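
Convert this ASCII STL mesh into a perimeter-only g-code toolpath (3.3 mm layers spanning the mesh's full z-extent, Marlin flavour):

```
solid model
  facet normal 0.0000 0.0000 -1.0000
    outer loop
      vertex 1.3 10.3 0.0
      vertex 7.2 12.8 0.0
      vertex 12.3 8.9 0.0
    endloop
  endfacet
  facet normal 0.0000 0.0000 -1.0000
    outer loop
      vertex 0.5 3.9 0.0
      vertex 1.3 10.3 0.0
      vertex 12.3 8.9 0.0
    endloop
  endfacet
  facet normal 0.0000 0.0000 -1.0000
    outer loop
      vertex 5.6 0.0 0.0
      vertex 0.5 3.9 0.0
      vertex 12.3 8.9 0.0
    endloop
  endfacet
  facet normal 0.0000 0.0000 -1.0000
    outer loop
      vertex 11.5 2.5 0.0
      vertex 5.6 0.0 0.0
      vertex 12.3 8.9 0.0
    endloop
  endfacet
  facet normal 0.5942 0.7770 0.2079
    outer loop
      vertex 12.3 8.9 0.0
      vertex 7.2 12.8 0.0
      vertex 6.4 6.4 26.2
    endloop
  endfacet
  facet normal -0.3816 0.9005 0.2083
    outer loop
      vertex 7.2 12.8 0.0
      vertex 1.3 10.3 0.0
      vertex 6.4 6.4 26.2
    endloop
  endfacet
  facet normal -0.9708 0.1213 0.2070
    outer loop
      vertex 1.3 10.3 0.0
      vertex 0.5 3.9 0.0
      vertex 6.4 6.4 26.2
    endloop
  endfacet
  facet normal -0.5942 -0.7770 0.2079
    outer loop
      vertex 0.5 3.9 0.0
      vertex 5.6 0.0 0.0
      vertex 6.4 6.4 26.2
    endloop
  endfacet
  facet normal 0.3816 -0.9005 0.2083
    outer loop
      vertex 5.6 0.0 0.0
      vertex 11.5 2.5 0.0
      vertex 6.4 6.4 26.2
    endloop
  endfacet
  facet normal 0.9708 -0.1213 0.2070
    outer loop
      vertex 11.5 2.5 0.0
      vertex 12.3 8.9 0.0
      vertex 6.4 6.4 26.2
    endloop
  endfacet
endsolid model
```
; perimeter-only toolpath
G21 ; units = mm
G90 ; absolute positioning
G28 ; home
; layer 1
G0 Z3.3
G0 X11.6 Y8.6
G1 X7.1 Y12.0
G1 X1.9 Y9.8
G1 X1.2 Y4.2
G1 X5.7 Y0.8
G1 X10.9 Y3.0
G1 X11.6 Y8.6
; layer 2
G0 Z6.5
G0 X10.8 Y8.3
G1 X7.0 Y11.2
G1 X2.6 Y9.3
G1 X2.0 Y4.5
G1 X5.8 Y1.6
G1 X10.2 Y3.5
G1 X10.8 Y8.3
; layer 3
G0 Z9.8
G0 X10.1 Y8.0
G1 X6.9 Y10.4
G1 X3.2 Y8.8
G1 X2.7 Y4.8
G1 X5.9 Y2.4
G1 X9.6 Y4.0
G1 X10.1 Y8.0
; layer 4
G0 Z13.1
G0 X9.4 Y7.7
G1 X6.8 Y9.6
G1 X3.9 Y8.4
G1 X3.5 Y5.2
G1 X6.0 Y3.2
G1 X8.9 Y4.5
G1 X9.4 Y7.7
; layer 5
G0 Z16.4
G0 X8.6 Y7.3
G1 X6.7 Y8.8
G1 X4.5 Y7.9
G1 X4.2 Y5.5
G1 X6.1 Y4.0
G1 X8.3 Y4.9
G1 X8.6 Y7.3
; layer 6
G0 Z19.6
G0 X7.9 Y7.0
G1 X6.6 Y8.0
G1 X5.1 Y7.4
G1 X4.9 Y5.8
G1 X6.2 Y4.8
G1 X7.7 Y5.4
G1 X7.9 Y7.0
; layer 7
G0 Z22.9
G0 X7.1 Y6.7
G1 X6.5 Y7.2
G1 X5.8 Y6.9
G1 X5.7 Y6.1
G1 X6.3 Y5.6
G1 X7.0 Y5.9
G1 X7.1 Y6.7
M2 ; end

The solid is a regular 6-sided pyramid, base circumscribed radius ≈ 6.4 mm, apex at z ≈ 26.2 mm. Slicing at Δz = 3.3 mm — 8 equal slices spanning the solid's height, so layer i sits at z = i·h/8 — gives 7 non-empty perimeters. Each is a 6-segment closed polygon; G0 lifts to the layer z and rapids to the start vertex, then G1 traces the edges. The cross-section shrinks linearly with z (the slice at the apex is degenerate and omitted).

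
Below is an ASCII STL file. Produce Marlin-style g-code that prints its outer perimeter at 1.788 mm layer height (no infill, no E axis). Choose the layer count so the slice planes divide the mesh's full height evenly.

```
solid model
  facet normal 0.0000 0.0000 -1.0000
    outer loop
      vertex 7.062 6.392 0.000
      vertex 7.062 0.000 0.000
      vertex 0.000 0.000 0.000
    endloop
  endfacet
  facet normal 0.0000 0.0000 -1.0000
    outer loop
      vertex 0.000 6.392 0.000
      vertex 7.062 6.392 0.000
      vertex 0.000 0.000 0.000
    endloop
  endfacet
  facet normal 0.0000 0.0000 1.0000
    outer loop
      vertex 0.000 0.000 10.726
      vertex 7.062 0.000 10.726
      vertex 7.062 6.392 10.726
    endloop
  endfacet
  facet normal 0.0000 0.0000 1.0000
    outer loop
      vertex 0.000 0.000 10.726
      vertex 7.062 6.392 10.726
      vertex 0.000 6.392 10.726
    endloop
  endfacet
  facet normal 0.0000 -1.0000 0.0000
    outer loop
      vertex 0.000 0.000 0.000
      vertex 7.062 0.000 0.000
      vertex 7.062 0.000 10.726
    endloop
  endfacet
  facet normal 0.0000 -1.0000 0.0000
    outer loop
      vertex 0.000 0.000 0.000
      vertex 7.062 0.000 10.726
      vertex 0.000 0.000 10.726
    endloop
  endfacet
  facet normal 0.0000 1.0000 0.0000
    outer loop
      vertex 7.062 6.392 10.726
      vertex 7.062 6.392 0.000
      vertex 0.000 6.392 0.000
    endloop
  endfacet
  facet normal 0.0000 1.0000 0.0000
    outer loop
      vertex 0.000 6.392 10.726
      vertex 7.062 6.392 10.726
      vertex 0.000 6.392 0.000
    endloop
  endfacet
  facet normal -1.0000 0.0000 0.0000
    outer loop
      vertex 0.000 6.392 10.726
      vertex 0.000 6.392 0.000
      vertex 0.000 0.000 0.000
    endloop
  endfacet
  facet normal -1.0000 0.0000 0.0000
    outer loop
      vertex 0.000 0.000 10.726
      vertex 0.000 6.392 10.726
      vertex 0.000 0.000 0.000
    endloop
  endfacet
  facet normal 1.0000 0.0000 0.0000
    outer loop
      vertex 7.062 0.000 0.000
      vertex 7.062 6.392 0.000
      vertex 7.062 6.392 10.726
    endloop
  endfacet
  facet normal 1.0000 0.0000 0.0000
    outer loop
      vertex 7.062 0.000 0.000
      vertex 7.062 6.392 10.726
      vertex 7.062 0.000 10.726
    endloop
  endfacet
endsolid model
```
; perimeter-only toolpath
G21 ; units = mm
G90 ; absolute positioning
G28 ; home
; layer 1
G0 Z1.788
G0 X0.000 Y0.000
G1 X7.062 Y0.000
G1 X7.062 Y6.392
G1 X0.000 Y6.392
G1 X0.000 Y0.000
; layer 2
G0 Z3.575
G0 X0.000 Y0.000
G1 X7.062 Y0.000
G1 X7.062 Y6.392
G1 X0.000 Y6.392
G1 X0.000 Y0.000
; layer 3
G0 Z5.363
G0 X0.000 Y0.000
G1 X7.062 Y0.000
G1 X7.062 Y6.392
G1 X0.000 Y6.392
G1 X0.000 Y0.000
; layer 4
G0 Z7.151
G0 X0.000 Y0.000
G1 X7.062 Y0.000
G1 X7.062 Y6.392
G1 X0.000 Y6.392
G1 X0.000 Y0.000
; layer 5
G0 Z8.938
G0 X0.000 Y0.000
G1 X7.062 Y0.000
G1 X7.062 Y6.392
G1 X0.000 Y6.392
G1 X0.000 Y0.000
; layer 6
G0 Z10.726
G0 X0.000 Y0.000
G1 X7.062 Y0.000
G1 X7.062 Y6.392
G1 X0.000 Y6.392
G1 X0.000 Y0.000
M2 ; end

The solid is a rectangular box, roughly 7.06 × 6.39 mm footprint and 10.7 mm tall. Slicing at Δz = 1.788 mm — 6 equal slices spanning the solid's height, so layer i sits at z = i·h/6 — gives 6 non-empty perimeters. Each is a 4-segment closed polygon; G0 lifts to the layer z and rapids to the start vertex, then G1 traces the edges.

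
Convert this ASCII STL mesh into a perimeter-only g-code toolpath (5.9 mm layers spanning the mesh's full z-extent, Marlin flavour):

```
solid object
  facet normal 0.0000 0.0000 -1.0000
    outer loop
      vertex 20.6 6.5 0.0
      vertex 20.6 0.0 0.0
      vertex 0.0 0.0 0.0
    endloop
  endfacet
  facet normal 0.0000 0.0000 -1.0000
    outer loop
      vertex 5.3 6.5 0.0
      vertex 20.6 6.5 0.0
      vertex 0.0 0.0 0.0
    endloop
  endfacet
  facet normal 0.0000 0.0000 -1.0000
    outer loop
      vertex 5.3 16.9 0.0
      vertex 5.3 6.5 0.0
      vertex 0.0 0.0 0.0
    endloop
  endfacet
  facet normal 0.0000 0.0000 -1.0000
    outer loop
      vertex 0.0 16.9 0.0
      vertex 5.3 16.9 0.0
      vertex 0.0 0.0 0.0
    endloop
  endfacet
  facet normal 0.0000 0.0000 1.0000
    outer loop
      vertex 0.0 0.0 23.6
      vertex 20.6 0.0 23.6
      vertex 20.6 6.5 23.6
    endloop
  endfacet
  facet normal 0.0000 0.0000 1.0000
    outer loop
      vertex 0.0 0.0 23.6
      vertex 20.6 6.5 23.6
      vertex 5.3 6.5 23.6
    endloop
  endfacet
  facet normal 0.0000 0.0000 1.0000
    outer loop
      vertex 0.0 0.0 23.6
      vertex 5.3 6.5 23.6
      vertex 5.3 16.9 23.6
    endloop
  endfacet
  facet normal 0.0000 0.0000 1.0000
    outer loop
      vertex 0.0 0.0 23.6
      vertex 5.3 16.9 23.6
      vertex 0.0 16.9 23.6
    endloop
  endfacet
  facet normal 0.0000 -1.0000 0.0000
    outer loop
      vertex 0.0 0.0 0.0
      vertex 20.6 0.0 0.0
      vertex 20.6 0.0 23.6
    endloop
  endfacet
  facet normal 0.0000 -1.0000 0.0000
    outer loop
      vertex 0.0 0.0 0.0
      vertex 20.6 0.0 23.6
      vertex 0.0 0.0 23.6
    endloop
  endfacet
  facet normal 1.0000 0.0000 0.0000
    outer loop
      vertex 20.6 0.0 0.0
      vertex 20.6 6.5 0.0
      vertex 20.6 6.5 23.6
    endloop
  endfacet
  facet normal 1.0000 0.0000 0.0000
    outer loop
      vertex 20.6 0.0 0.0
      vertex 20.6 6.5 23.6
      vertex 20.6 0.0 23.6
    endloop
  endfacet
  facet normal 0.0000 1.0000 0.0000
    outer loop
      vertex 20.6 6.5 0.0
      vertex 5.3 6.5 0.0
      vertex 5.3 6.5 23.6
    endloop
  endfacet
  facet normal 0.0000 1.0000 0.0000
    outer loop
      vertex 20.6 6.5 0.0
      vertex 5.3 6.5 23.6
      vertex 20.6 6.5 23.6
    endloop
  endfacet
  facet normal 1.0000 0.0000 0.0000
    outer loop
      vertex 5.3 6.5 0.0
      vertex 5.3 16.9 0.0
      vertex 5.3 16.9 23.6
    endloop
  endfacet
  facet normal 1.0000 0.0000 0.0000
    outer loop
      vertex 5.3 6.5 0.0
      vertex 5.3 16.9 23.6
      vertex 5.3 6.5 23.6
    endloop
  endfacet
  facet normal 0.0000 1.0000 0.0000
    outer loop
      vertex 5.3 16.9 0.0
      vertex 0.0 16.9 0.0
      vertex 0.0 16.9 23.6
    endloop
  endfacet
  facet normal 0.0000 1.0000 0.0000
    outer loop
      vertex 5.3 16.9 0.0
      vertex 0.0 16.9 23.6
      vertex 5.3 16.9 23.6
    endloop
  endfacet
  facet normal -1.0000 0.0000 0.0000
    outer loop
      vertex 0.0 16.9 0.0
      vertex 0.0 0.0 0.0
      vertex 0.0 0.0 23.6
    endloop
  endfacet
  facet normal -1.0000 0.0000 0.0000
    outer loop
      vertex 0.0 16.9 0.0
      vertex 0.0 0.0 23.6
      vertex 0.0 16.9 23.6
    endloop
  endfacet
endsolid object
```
; perimeter-only toolpath
G21 ; units = mm
G90 ; absolute positioning
G28 ; home
; layer 1
G0 Z5.9
G0 X0.0 Y0.0
G1 X20.6 Y0.0
G1 X20.6 Y6.5
G1 X5.3 Y6.5
G1 X5.3 Y16.9
G1 X0.0 Y16.9
G1 X0.0 Y0.0
; layer 2
G0 Z11.8
G0 X0.0 Y0.0
G1 X20.6 Y0.0
G1 X20.6 Y6.5
G1 X5.3 Y6.5
G1 X5.3 Y16.9
G1 X0.0 Y16.9
G1 X0.0 Y0.0
; layer 3
G0 Z17.7
G0 X0.0 Y0.0
G1 X20.6 Y0.0
G1 X20.6 Y6.5
G1 X5.3 Y6.5
G1 X5.3 Y16.9
G1 X0.0 Y16.9
G1 X0.0 Y0.0
; layer 4
G0 Z23.6
G0 X0.0 Y0.0
G1 X20.6 Y0.0
G1 X20.6 Y6.5
G1 X5.3 Y6.5
G1 X5.3 Y16.9
G1 X0.0 Y16.9
G1 X0.0 Y0.0
M2 ; end

The solid is an L-shaped prism: outer 20.6 × 16.9 mm, arm thicknesses ≈ 6.5 mm (horizontal) and 5.3 mm (vertical), extruded 23.6 mm in z. Slicing at Δz = 5.9 mm — 4 equal slices spanning the solid's height, so layer i sits at z = i·h/4 — gives 4 non-empty perimeters. Each is a 6-segment closed polygon; G0 lifts to the layer z and rapids to the start vertex, then G1 traces the edges.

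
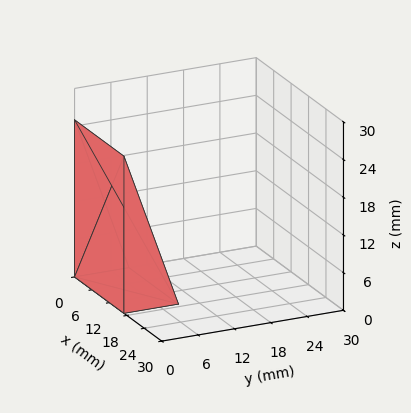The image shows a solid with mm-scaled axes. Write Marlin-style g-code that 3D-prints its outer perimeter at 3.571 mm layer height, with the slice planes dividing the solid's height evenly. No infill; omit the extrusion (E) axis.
Reading the render: the shape is a wedge (ramp): 17 × 9 mm base, rising to 25 mm along the y=0 edge and sloping linearly to z=0 at y=9 (dimensions read to the nearest mm from the axis ticks). For the g-code, the solid's height is divided into equal slices at the stated Δz and each level perimeter traced with G1 moves after a G0 lift.

; perimeter-only toolpath
G21 ; units = mm
G90 ; absolute positioning
G28 ; home
; layer 1
G0 Z3.571
G0 X0.000 Y0.000
G1 X17.000 Y0.000
G1 X17.000 Y7.714
G1 X0.000 Y7.714
G1 X0.000 Y0.000
; layer 2
G0 Z7.143
G0 X0.000 Y0.000
G1 X17.000 Y0.000
G1 X17.000 Y6.429
G1 X0.000 Y6.429
G1 X0.000 Y0.000
; layer 3
G0 Z10.714
G0 X0.000 Y0.000
G1 X17.000 Y0.000
G1 X17.000 Y5.143
G1 X0.000 Y5.143
G1 X0.000 Y0.000
; layer 4
G0 Z14.286
G0 X0.000 Y0.000
G1 X17.000 Y0.000
G1 X17.000 Y3.857
G1 X0.000 Y3.857
G1 X0.000 Y0.000
; layer 5
G0 Z17.857
G0 X0.000 Y0.000
G1 X17.000 Y0.000
G1 X17.000 Y2.571
G1 X0.000 Y2.571
G1 X0.000 Y0.000
; layer 6
G0 Z21.429
G0 X0.000 Y0.000
G1 X17.000 Y0.000
G1 X17.000 Y1.286
G1 X0.000 Y1.286
G1 X0.000 Y0.000
M2 ; end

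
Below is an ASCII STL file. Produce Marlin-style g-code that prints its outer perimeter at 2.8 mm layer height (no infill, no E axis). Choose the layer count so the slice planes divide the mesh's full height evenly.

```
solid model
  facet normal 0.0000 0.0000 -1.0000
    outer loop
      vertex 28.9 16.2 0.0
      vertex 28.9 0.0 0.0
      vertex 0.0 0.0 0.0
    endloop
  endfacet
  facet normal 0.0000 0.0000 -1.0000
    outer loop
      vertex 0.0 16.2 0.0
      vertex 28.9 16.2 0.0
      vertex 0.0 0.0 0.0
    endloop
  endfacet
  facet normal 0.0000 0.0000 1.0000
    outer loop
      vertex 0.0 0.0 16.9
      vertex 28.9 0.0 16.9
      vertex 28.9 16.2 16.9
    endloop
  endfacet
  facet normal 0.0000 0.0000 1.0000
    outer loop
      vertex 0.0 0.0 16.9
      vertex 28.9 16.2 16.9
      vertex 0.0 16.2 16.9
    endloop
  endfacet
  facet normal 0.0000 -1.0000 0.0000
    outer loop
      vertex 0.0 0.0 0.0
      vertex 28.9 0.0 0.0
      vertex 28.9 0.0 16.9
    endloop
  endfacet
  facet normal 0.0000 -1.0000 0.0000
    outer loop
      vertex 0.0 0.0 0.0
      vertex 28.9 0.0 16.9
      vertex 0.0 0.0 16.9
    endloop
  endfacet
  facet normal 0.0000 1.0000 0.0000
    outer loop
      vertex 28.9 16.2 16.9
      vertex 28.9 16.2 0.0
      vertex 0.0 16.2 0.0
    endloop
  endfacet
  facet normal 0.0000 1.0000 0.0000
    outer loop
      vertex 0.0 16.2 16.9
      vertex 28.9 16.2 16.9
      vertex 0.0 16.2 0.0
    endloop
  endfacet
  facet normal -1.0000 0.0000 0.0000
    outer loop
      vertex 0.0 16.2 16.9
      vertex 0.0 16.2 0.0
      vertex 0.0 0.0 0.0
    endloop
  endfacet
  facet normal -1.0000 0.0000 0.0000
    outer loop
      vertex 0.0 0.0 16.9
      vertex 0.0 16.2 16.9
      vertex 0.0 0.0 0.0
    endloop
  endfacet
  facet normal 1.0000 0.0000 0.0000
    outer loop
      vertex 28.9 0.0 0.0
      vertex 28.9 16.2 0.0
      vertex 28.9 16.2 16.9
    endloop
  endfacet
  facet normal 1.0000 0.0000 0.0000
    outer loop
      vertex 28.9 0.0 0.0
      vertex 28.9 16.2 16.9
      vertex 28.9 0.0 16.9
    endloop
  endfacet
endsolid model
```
; perimeter-only toolpath
G21 ; units = mm
G90 ; absolute positioning
G28 ; home
; layer 1
G0 Z2.8
G0 X0.0 Y0.0
G1 X28.9 Y0.0
G1 X28.9 Y16.2
G1 X0.0 Y16.2
G1 X0.0 Y0.0
; layer 2
G0 Z5.6
G0 X0.0 Y0.0
G1 X28.9 Y0.0
G1 X28.9 Y16.2
G1 X0.0 Y16.2
G1 X0.0 Y0.0
; layer 3
G0 Z8.4
G0 X0.0 Y0.0
G1 X28.9 Y0.0
G1 X28.9 Y16.2
G1 X0.0 Y16.2
G1 X0.0 Y0.0
; layer 4
G0 Z11.3
G0 X0.0 Y0.0
G1 X28.9 Y0.0
G1 X28.9 Y16.2
G1 X0.0 Y16.2
G1 X0.0 Y0.0
; layer 5
G0 Z14.1
G0 X0.0 Y0.0
G1 X28.9 Y0.0
G1 X28.9 Y16.2
G1 X0.0 Y16.2
G1 X0.0 Y0.0
; layer 6
G0 Z16.9
G0 X0.0 Y0.0
G1 X28.9 Y0.0
G1 X28.9 Y16.2
G1 X0.0 Y16.2
G1 X0.0 Y0.0
M2 ; end

The solid is a rectangular box, roughly 28.9 × 16.2 mm footprint and 16.9 mm tall. Slicing at Δz = 2.8 mm — 6 equal slices spanning the solid's height, so layer i sits at z = i·h/6 — gives 6 non-empty perimeters. Each is a 4-segment closed polygon; G0 lifts to the layer z and rapids to the start vertex, then G1 traces the edges.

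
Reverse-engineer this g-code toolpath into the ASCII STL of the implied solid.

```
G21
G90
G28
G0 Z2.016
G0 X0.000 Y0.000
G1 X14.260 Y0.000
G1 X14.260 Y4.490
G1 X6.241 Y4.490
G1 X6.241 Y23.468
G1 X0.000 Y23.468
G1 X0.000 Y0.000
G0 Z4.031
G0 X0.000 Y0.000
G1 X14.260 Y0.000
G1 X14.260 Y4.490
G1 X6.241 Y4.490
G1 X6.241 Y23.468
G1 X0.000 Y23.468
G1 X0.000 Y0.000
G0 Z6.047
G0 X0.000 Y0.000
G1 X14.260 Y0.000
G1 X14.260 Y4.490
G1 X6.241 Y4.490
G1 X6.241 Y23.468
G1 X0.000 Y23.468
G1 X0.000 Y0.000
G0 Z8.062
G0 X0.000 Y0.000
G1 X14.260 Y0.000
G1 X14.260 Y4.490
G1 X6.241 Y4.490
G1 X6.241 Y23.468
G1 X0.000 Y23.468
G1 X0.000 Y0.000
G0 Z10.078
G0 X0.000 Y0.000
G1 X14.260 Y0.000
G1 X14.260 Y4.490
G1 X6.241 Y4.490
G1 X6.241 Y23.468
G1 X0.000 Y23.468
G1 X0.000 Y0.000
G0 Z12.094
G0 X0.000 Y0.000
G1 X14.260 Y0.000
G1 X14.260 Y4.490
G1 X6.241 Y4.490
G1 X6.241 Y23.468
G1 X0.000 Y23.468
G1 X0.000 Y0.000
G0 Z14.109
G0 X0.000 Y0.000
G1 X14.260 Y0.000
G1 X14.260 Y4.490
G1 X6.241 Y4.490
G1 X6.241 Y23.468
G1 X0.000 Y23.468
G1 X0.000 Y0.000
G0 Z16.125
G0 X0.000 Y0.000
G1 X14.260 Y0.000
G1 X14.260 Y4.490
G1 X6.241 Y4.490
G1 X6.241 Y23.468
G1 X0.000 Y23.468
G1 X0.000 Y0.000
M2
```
solid part
  facet normal 0.0000 0.0000 -1.0000
    outer loop
      vertex 14.260 4.490 0.000
      vertex 14.260 0.000 0.000
      vertex 0.000 0.000 0.000
    endloop
  endfacet
  facet normal 0.0000 0.0000 -1.0000
    outer loop
      vertex 6.241 4.490 0.000
      vertex 14.260 4.490 0.000
      vertex 0.000 0.000 0.000
    endloop
  endfacet
  facet normal 0.0000 0.0000 -1.0000
    outer loop
      vertex 6.241 23.468 0.000
      vertex 6.241 4.490 0.000
      vertex 0.000 0.000 0.000
    endloop
  endfacet
  facet normal 0.0000 0.0000 -1.0000
    outer loop
      vertex 0.000 23.468 0.000
      vertex 6.241 23.468 0.000
      vertex 0.000 0.000 0.000
    endloop
  endfacet
  facet normal 0.0000 0.0000 1.0000
    outer loop
      vertex 0.000 0.000 16.125
      vertex 14.260 0.000 16.125
      vertex 14.260 4.490 16.125
    endloop
  endfacet
  facet normal 0.0000 0.0000 1.0000
    outer loop
      vertex 0.000 0.000 16.125
      vertex 14.260 4.490 16.125
      vertex 6.241 4.490 16.125
    endloop
  endfacet
  facet normal 0.0000 0.0000 1.0000
    outer loop
      vertex 0.000 0.000 16.125
      vertex 6.241 4.490 16.125
      vertex 6.241 23.468 16.125
    endloop
  endfacet
  facet normal 0.0000 0.0000 1.0000
    outer loop
      vertex 0.000 0.000 16.125
      vertex 6.241 23.468 16.125
      vertex 0.000 23.468 16.125
    endloop
  endfacet
  facet normal 0.0000 -1.0000 0.0000
    outer loop
      vertex 0.000 0.000 0.000
      vertex 14.260 0.000 0.000
      vertex 14.260 0.000 16.125
    endloop
  endfacet
  facet normal 0.0000 -1.0000 0.0000
    outer loop
      vertex 0.000 0.000 0.000
      vertex 14.260 0.000 16.125
      vertex 0.000 0.000 16.125
    endloop
  endfacet
  facet normal 1.0000 0.0000 0.0000
    outer loop
      vertex 14.260 0.000 0.000
      vertex 14.260 4.490 0.000
      vertex 14.260 4.490 16.125
    endloop
  endfacet
  facet normal 1.0000 0.0000 0.0000
    outer loop
      vertex 14.260 0.000 0.000
      vertex 14.260 4.490 16.125
      vertex 14.260 0.000 16.125
    endloop
  endfacet
  facet normal 0.0000 1.0000 0.0000
    outer loop
      vertex 14.260 4.490 0.000
      vertex 6.241 4.490 0.000
      vertex 6.241 4.490 16.125
    endloop
  endfacet
  facet normal 0.0000 1.0000 0.0000
    outer loop
      vertex 14.260 4.490 0.000
      vertex 6.241 4.490 16.125
      vertex 14.260 4.490 16.125
    endloop
  endfacet
  facet normal 1.0000 0.0000 0.0000
    outer loop
      vertex 6.241 4.490 0.000
      vertex 6.241 23.468 0.000
      vertex 6.241 23.468 16.125
    endloop
  endfacet
  facet normal 1.0000 0.0000 0.0000
    outer loop
      vertex 6.241 4.490 0.000
      vertex 6.241 23.468 16.125
      vertex 6.241 4.490 16.125
    endloop
  endfacet
  facet normal 0.0000 1.0000 0.0000
    outer loop
      vertex 6.241 23.468 0.000
      vertex 0.000 23.468 0.000
      vertex 0.000 23.468 16.125
    endloop
  endfacet
  facet normal 0.0000 1.0000 0.0000
    outer loop
      vertex 6.241 23.468 0.000
      vertex 0.000 23.468 16.125
      vertex 6.241 23.468 16.125
    endloop
  endfacet
  facet normal -1.0000 0.0000 0.0000
    outer loop
      vertex 0.000 23.468 0.000
      vertex 0.000 0.000 0.000
      vertex 0.000 0.000 16.125
    endloop
  endfacet
  facet normal -1.0000 0.0000 0.0000
    outer loop
      vertex 0.000 23.468 0.000
      vertex 0.000 0.000 16.125
      vertex 0.000 23.468 16.125
    endloop
  endfacet
endsolid part

The G0 Z moves step by Δz≈2.016 mm. Every layer's G1 loop is the same polygon, so the solid is a straight extrusion of it from z=0 to z≈16.1. Closing with flat bottom and top caps and triangulating gives 20 facets — an L-shaped prism: outer 14.3 × 23.5 mm, arm thicknesses ≈ 4.49 mm (horizontal) and 6.24 mm (vertical), extruded 16.1 mm in z.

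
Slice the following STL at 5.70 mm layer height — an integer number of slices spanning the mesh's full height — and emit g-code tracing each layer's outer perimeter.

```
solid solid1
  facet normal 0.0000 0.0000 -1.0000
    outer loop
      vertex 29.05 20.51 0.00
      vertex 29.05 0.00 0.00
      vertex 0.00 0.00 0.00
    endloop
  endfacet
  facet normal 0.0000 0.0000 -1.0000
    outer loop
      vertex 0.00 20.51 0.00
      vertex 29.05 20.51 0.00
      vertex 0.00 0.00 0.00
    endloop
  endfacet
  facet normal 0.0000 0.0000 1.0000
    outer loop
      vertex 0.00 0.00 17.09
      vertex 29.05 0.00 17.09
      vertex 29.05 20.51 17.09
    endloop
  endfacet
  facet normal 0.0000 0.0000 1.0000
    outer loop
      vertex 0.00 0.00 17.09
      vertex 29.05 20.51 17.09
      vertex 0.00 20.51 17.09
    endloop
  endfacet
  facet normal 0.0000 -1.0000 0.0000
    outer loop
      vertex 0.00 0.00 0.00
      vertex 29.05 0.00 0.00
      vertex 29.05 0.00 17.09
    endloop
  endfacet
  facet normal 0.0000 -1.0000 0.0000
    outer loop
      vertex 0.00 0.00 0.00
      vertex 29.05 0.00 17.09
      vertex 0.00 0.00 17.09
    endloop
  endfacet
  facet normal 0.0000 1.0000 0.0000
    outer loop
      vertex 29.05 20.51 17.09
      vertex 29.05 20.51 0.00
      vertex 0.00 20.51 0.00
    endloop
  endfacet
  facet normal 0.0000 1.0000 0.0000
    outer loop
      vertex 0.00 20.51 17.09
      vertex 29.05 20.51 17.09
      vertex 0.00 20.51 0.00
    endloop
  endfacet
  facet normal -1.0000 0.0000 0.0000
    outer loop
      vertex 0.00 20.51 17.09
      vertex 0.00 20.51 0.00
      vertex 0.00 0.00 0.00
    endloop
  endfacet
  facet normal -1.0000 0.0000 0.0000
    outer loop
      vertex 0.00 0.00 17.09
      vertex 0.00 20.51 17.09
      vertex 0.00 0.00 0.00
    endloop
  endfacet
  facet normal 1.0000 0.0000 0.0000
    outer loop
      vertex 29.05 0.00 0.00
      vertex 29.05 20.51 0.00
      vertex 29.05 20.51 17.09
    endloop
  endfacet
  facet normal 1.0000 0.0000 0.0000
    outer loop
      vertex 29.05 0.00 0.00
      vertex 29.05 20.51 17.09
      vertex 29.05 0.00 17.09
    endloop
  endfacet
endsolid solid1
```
; perimeter-only toolpath
G21 ; units = mm
G90 ; absolute positioning
G28 ; home
; layer 1
G0 Z5.70
G0 X0.00 Y0.00
G1 X29.05 Y0.00
G1 X29.05 Y20.51
G1 X0.00 Y20.51
G1 X0.00 Y0.00
; layer 2
G0 Z11.39
G0 X0.00 Y0.00
G1 X29.05 Y0.00
G1 X29.05 Y20.51
G1 X0.00 Y20.51
G1 X0.00 Y0.00
; layer 3
G0 Z17.09
G0 X0.00 Y0.00
G1 X29.05 Y0.00
G1 X29.05 Y20.51
G1 X0.00 Y20.51
G1 X0.00 Y0.00
M2 ; end

The solid is a rectangular box, roughly 29.1 × 20.5 mm footprint and 17.1 mm tall. Slicing at Δz = 5.70 mm — 3 equal slices spanning the solid's height, so layer i sits at z = i·h/3 — gives 3 non-empty perimeters. Each is a 4-segment closed polygon; G0 lifts to the layer z and rapids to the start vertex, then G1 traces the edges.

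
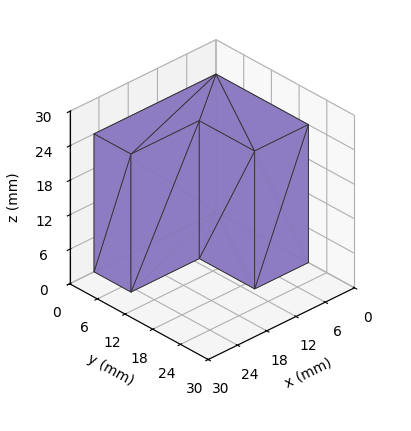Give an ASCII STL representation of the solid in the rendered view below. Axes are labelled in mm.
Reading the render: the shape is an L-shaped prism: outer 25 × 20 mm, arm thicknesses ≈ 8 mm (horizontal) and 11 mm (vertical), extruded 24 mm in z (dimensions read to the nearest mm from the axis ticks). For the STL, each face is triangulated and given an outward normal.

solid part
  facet normal 0.0000 0.0000 -1.0000
    outer loop
      vertex 25.000 8.000 0.000
      vertex 25.000 0.000 0.000
      vertex 0.000 0.000 0.000
    endloop
  endfacet
  facet normal 0.0000 0.0000 -1.0000
    outer loop
      vertex 11.000 8.000 0.000
      vertex 25.000 8.000 0.000
      vertex 0.000 0.000 0.000
    endloop
  endfacet
  facet normal 0.0000 0.0000 -1.0000
    outer loop
      vertex 11.000 20.000 0.000
      vertex 11.000 8.000 0.000
      vertex 0.000 0.000 0.000
    endloop
  endfacet
  facet normal 0.0000 0.0000 -1.0000
    outer loop
      vertex 0.000 20.000 0.000
      vertex 11.000 20.000 0.000
      vertex 0.000 0.000 0.000
    endloop
  endfacet
  facet normal 0.0000 0.0000 1.0000
    outer loop
      vertex 0.000 0.000 24.000
      vertex 25.000 0.000 24.000
      vertex 25.000 8.000 24.000
    endloop
  endfacet
  facet normal 0.0000 0.0000 1.0000
    outer loop
      vertex 0.000 0.000 24.000
      vertex 25.000 8.000 24.000
      vertex 11.000 8.000 24.000
    endloop
  endfacet
  facet normal 0.0000 0.0000 1.0000
    outer loop
      vertex 0.000 0.000 24.000
      vertex 11.000 8.000 24.000
      vertex 11.000 20.000 24.000
    endloop
  endfacet
  facet normal 0.0000 0.0000 1.0000
    outer loop
      vertex 0.000 0.000 24.000
      vertex 11.000 20.000 24.000
      vertex 0.000 20.000 24.000
    endloop
  endfacet
  facet normal 0.0000 -1.0000 0.0000
    outer loop
      vertex 0.000 0.000 0.000
      vertex 25.000 0.000 0.000
      vertex 25.000 0.000 24.000
    endloop
  endfacet
  facet normal 0.0000 -1.0000 0.0000
    outer loop
      vertex 0.000 0.000 0.000
      vertex 25.000 0.000 24.000
      vertex 0.000 0.000 24.000
    endloop
  endfacet
  facet normal 1.0000 0.0000 0.0000
    outer loop
      vertex 25.000 0.000 0.000
      vertex 25.000 8.000 0.000
      vertex 25.000 8.000 24.000
    endloop
  endfacet
  facet normal 1.0000 0.0000 0.0000
    outer loop
      vertex 25.000 0.000 0.000
      vertex 25.000 8.000 24.000
      vertex 25.000 0.000 24.000
    endloop
  endfacet
  facet normal 0.0000 1.0000 0.0000
    outer loop
      vertex 25.000 8.000 0.000
      vertex 11.000 8.000 0.000
      vertex 11.000 8.000 24.000
    endloop
  endfacet
  facet normal 0.0000 1.0000 0.0000
    outer loop
      vertex 25.000 8.000 0.000
      vertex 11.000 8.000 24.000
      vertex 25.000 8.000 24.000
    endloop
  endfacet
  facet normal 1.0000 0.0000 0.0000
    outer loop
      vertex 11.000 8.000 0.000
      vertex 11.000 20.000 0.000
      vertex 11.000 20.000 24.000
    endloop
  endfacet
  facet normal 1.0000 0.0000 0.0000
    outer loop
      vertex 11.000 8.000 0.000
      vertex 11.000 20.000 24.000
      vertex 11.000 8.000 24.000
    endloop
  endfacet
  facet normal 0.0000 1.0000 0.0000
    outer loop
      vertex 11.000 20.000 0.000
      vertex 0.000 20.000 0.000
      vertex 0.000 20.000 24.000
    endloop
  endfacet
  facet normal 0.0000 1.0000 0.0000
    outer loop
      vertex 11.000 20.000 0.000
      vertex 0.000 20.000 24.000
      vertex 11.000 20.000 24.000
    endloop
  endfacet
  facet normal -1.0000 0.0000 0.0000
    outer loop
      vertex 0.000 20.000 0.000
      vertex 0.000 0.000 0.000
      vertex 0.000 0.000 24.000
    endloop
  endfacet
  facet normal -1.0000 0.0000 0.0000
    outer loop
      vertex 0.000 20.000 0.000
      vertex 0.000 0.000 24.000
      vertex 0.000 20.000 24.000
    endloop
  endfacet
endsolid part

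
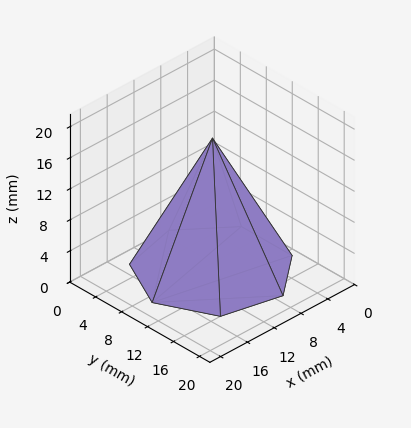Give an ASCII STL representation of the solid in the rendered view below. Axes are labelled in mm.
Reading the render: the shape is a regular 7-sided pyramid, base circumscribed radius ≈ 9 mm, apex at z ≈ 17 mm (dimensions read to the nearest mm from the axis ticks). For the STL, each face is triangulated and given an outward normal.

solid part
  facet normal 0.0000 0.0000 -1.0000
    outer loop
      vertex 7.0 17.8 0.0
      vertex 14.6 16.0 0.0
      vertex 18.0 9.0 0.0
    endloop
  endfacet
  facet normal 0.0000 0.0000 -1.0000
    outer loop
      vertex 0.9 12.9 0.0
      vertex 7.0 17.8 0.0
      vertex 18.0 9.0 0.0
    endloop
  endfacet
  facet normal 0.0000 0.0000 -1.0000
    outer loop
      vertex 0.9 5.1 0.0
      vertex 0.9 12.9 0.0
      vertex 18.0 9.0 0.0
    endloop
  endfacet
  facet normal 0.0000 0.0000 -1.0000
    outer loop
      vertex 7.0 0.2 0.0
      vertex 0.9 5.1 0.0
      vertex 18.0 9.0 0.0
    endloop
  endfacet
  facet normal 0.0000 0.0000 -1.0000
    outer loop
      vertex 14.6 2.0 0.0
      vertex 7.0 0.2 0.0
      vertex 18.0 9.0 0.0
    endloop
  endfacet
  facet normal 0.8121 0.3945 0.4299
    outer loop
      vertex 18.0 9.0 0.0
      vertex 14.6 16.0 0.0
      vertex 9.0 9.0 17.0
    endloop
  endfacet
  facet normal 0.2080 0.8784 0.4302
    outer loop
      vertex 14.6 16.0 0.0
      vertex 7.0 17.8 0.0
      vertex 9.0 9.0 17.0
    endloop
  endfacet
  facet normal -0.5652 0.7036 0.4307
    outer loop
      vertex 7.0 17.8 0.0
      vertex 0.9 12.9 0.0
      vertex 9.0 9.0 17.0
    endloop
  endfacet
  facet normal -0.9028 0.0000 0.4301
    outer loop
      vertex 0.9 12.9 0.0
      vertex 0.9 5.1 0.0
      vertex 9.0 9.0 17.0
    endloop
  endfacet
  facet normal -0.5652 -0.7036 0.4307
    outer loop
      vertex 0.9 5.1 0.0
      vertex 7.0 0.2 0.0
      vertex 9.0 9.0 17.0
    endloop
  endfacet
  facet normal 0.2080 -0.8784 0.4302
    outer loop
      vertex 7.0 0.2 0.0
      vertex 14.6 2.0 0.0
      vertex 9.0 9.0 17.0
    endloop
  endfacet
  facet normal 0.8121 -0.3945 0.4299
    outer loop
      vertex 14.6 2.0 0.0
      vertex 18.0 9.0 0.0
      vertex 9.0 9.0 17.0
    endloop
  endfacet
endsolid part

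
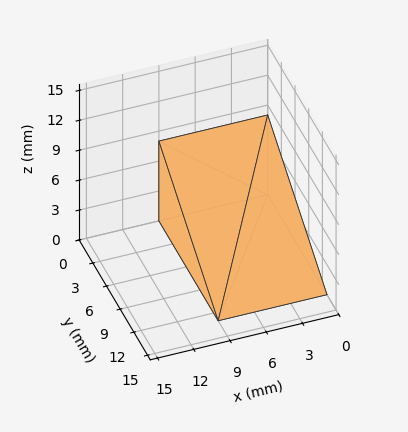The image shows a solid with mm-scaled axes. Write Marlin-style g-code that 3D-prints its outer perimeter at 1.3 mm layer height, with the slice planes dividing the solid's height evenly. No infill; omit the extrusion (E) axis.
Reading the render: the shape is a wedge (ramp): 9 × 13 mm base, rising to 8 mm along the y=0 edge and sloping linearly to z=0 at y=13 (dimensions read to the nearest mm from the axis ticks). For the g-code, the solid's height is divided into equal slices at the stated Δz and each level perimeter traced with G1 moves after a G0 lift.

; perimeter-only toolpath
G21 ; units = mm
G90 ; absolute positioning
G28 ; home
; layer 1
G0 Z1.3
G0 X0.0 Y0.0
G1 X9.0 Y0.0
G1 X9.0 Y10.8
G1 X0.0 Y10.8
G1 X0.0 Y0.0
; layer 2
G0 Z2.7
G0 X0.0 Y0.0
G1 X9.0 Y0.0
G1 X9.0 Y8.7
G1 X0.0 Y8.7
G1 X0.0 Y0.0
; layer 3
G0 Z4.0
G0 X0.0 Y0.0
G1 X9.0 Y0.0
G1 X9.0 Y6.5
G1 X0.0 Y6.5
G1 X0.0 Y0.0
; layer 4
G0 Z5.3
G0 X0.0 Y0.0
G1 X9.0 Y0.0
G1 X9.0 Y4.3
G1 X0.0 Y4.3
G1 X0.0 Y0.0
; layer 5
G0 Z6.7
G0 X0.0 Y0.0
G1 X9.0 Y0.0
G1 X9.0 Y2.2
G1 X0.0 Y2.2
G1 X0.0 Y0.0
M2 ; end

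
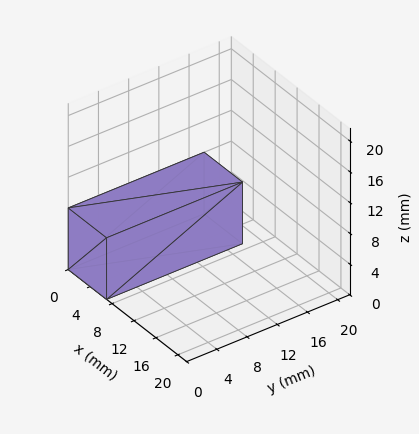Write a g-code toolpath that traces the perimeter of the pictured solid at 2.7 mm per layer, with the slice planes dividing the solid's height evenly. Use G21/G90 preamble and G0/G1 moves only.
Reading the render: the shape is a rectangular box, roughly 7 × 18 mm footprint and 8 mm tall (dimensions read to the nearest mm from the axis ticks). For the g-code, the solid's height is divided into equal slices at the stated Δz and each level perimeter traced with G1 moves after a G0 lift.

; perimeter-only toolpath
G21 ; units = mm
G90 ; absolute positioning
G28 ; home
; layer 1
G0 Z2.7
G0 X0.0 Y0.0
G1 X7.0 Y0.0
G1 X7.0 Y18.0
G1 X0.0 Y18.0
G1 X0.0 Y0.0
; layer 2
G0 Z5.3
G0 X0.0 Y0.0
G1 X7.0 Y0.0
G1 X7.0 Y18.0
G1 X0.0 Y18.0
G1 X0.0 Y0.0
; layer 3
G0 Z8.0
G0 X0.0 Y0.0
G1 X7.0 Y0.0
G1 X7.0 Y18.0
G1 X0.0 Y18.0
G1 X0.0 Y0.0
M2 ; end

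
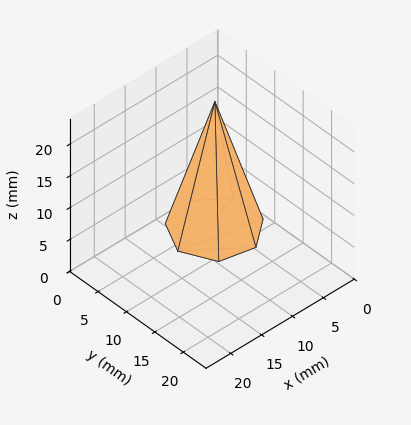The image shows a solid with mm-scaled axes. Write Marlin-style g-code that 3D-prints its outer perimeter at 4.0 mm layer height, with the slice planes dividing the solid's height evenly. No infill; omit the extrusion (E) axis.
Reading the render: the shape is a regular 7-sided pyramid, base circumscribed radius ≈ 6 mm, apex at z ≈ 20 mm (dimensions read to the nearest mm from the axis ticks). For the g-code, the solid's height is divided into equal slices at the stated Δz and each level perimeter traced with G1 moves after a G0 lift.

; perimeter-only toolpath
G21 ; units = mm
G90 ; absolute positioning
G28 ; home
; layer 1
G0 Z4.0
G0 X10.8 Y6.0
G1 X9.0 Y9.8
G1 X5.0 Y10.6
G1 X1.7 Y8.1
G1 X1.7 Y3.9
G1 X5.0 Y1.4
G1 X9.0 Y2.2
G1 X10.8 Y6.0
; layer 2
G0 Z8.0
G0 X9.6 Y6.0
G1 X8.2 Y8.8
G1 X5.2 Y9.5
G1 X2.8 Y7.6
G1 X2.8 Y4.4
G1 X5.2 Y2.5
G1 X8.2 Y3.2
G1 X9.6 Y6.0
; layer 3
G0 Z12.0
G0 X8.4 Y6.0
G1 X7.5 Y7.9
G1 X5.5 Y8.3
G1 X3.8 Y7.0
G1 X3.8 Y5.0
G1 X5.5 Y3.7
G1 X7.5 Y4.1
G1 X8.4 Y6.0
; layer 4
G0 Z16.0
G0 X7.2 Y6.0
G1 X6.7 Y6.9
G1 X5.7 Y7.2
G1 X4.9 Y6.5
G1 X4.9 Y5.5
G1 X5.7 Y4.8
G1 X6.7 Y5.1
G1 X7.2 Y6.0
M2 ; end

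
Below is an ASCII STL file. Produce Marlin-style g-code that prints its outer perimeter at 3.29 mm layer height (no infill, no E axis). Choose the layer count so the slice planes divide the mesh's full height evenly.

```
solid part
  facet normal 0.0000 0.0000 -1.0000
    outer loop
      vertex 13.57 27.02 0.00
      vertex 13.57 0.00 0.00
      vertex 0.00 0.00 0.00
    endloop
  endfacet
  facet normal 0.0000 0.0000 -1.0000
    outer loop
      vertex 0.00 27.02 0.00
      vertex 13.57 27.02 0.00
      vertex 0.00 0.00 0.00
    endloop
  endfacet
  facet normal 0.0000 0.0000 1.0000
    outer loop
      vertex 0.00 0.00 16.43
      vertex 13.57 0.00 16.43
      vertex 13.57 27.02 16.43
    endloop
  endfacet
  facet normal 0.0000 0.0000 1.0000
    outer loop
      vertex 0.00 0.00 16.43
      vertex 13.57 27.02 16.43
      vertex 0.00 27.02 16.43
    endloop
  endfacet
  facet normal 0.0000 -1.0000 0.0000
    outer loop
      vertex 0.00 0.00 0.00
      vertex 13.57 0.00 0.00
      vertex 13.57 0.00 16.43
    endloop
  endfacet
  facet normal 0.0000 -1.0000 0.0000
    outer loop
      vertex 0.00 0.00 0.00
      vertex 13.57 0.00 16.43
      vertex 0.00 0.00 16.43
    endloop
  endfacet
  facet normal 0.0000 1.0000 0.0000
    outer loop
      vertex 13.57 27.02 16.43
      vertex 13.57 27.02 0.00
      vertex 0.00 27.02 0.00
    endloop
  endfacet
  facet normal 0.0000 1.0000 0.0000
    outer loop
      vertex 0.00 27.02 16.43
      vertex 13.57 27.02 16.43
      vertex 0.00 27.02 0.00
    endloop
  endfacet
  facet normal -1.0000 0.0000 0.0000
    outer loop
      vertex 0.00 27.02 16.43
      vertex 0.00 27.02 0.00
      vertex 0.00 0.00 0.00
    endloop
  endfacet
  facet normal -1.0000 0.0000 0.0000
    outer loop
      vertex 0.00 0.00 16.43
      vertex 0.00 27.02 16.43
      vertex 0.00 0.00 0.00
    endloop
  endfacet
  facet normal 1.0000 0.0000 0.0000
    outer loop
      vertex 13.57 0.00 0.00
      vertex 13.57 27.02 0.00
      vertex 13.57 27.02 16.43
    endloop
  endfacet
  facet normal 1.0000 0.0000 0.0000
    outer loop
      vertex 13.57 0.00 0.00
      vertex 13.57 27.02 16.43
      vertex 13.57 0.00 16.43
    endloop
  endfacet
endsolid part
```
; perimeter-only toolpath
G21 ; units = mm
G90 ; absolute positioning
G28 ; home
; layer 1
G0 Z3.29
G0 X0.00 Y0.00
G1 X13.57 Y0.00
G1 X13.57 Y27.02
G1 X0.00 Y27.02
G1 X0.00 Y0.00
; layer 2
G0 Z6.57
G0 X0.00 Y0.00
G1 X13.57 Y0.00
G1 X13.57 Y27.02
G1 X0.00 Y27.02
G1 X0.00 Y0.00
; layer 3
G0 Z9.86
G0 X0.00 Y0.00
G1 X13.57 Y0.00
G1 X13.57 Y27.02
G1 X0.00 Y27.02
G1 X0.00 Y0.00
; layer 4
G0 Z13.14
G0 X0.00 Y0.00
G1 X13.57 Y0.00
G1 X13.57 Y27.02
G1 X0.00 Y27.02
G1 X0.00 Y0.00
; layer 5
G0 Z16.43
G0 X0.00 Y0.00
G1 X13.57 Y0.00
G1 X13.57 Y27.02
G1 X0.00 Y27.02
G1 X0.00 Y0.00
M2 ; end

The solid is a rectangular box, roughly 13.6 × 27 mm footprint and 16.4 mm tall. Slicing at Δz = 3.29 mm — 5 equal slices spanning the solid's height, so layer i sits at z = i·h/5 — gives 5 non-empty perimeters. Each is a 4-segment closed polygon; G0 lifts to the layer z and rapids to the start vertex, then G1 traces the edges.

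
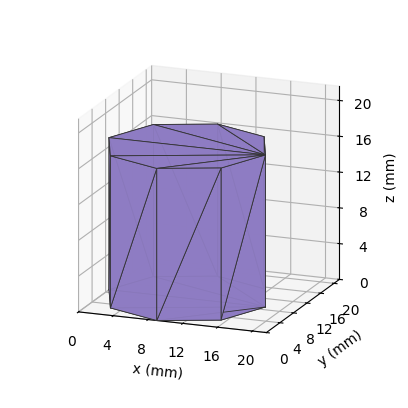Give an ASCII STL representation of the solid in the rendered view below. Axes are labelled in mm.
Reading the render: the shape is a regular 8-sided prism (a cylinder approximated with 8 flat sides), circumscribed radius ≈ 9 mm, height ≈ 17 mm (dimensions read to the nearest mm from the axis ticks). For the STL, each face is triangulated and given an outward normal.

solid part
  facet normal 0.0000 0.0000 -1.0000
    outer loop
      vertex 9.000 18.000 0.000
      vertex 15.364 15.364 0.000
      vertex 18.000 9.000 0.000
    endloop
  endfacet
  facet normal 0.0000 0.0000 -1.0000
    outer loop
      vertex 2.636 15.364 0.000
      vertex 9.000 18.000 0.000
      vertex 18.000 9.000 0.000
    endloop
  endfacet
  facet normal 0.0000 0.0000 -1.0000
    outer loop
      vertex 0.000 9.000 0.000
      vertex 2.636 15.364 0.000
      vertex 18.000 9.000 0.000
    endloop
  endfacet
  facet normal 0.0000 0.0000 -1.0000
    outer loop
      vertex 2.636 2.636 0.000
      vertex 0.000 9.000 0.000
      vertex 18.000 9.000 0.000
    endloop
  endfacet
  facet normal 0.0000 0.0000 -1.0000
    outer loop
      vertex 9.000 0.000 0.000
      vertex 2.636 2.636 0.000
      vertex 18.000 9.000 0.000
    endloop
  endfacet
  facet normal 0.0000 0.0000 -1.0000
    outer loop
      vertex 15.364 2.636 0.000
      vertex 9.000 0.000 0.000
      vertex 18.000 9.000 0.000
    endloop
  endfacet
  facet normal 0.0000 0.0000 1.0000
    outer loop
      vertex 18.000 9.000 17.000
      vertex 15.364 15.364 17.000
      vertex 9.000 18.000 17.000
    endloop
  endfacet
  facet normal 0.0000 0.0000 1.0000
    outer loop
      vertex 18.000 9.000 17.000
      vertex 9.000 18.000 17.000
      vertex 2.636 15.364 17.000
    endloop
  endfacet
  facet normal 0.0000 0.0000 1.0000
    outer loop
      vertex 18.000 9.000 17.000
      vertex 2.636 15.364 17.000
      vertex 0.000 9.000 17.000
    endloop
  endfacet
  facet normal 0.0000 0.0000 1.0000
    outer loop
      vertex 18.000 9.000 17.000
      vertex 0.000 9.000 17.000
      vertex 2.636 2.636 17.000
    endloop
  endfacet
  facet normal 0.0000 0.0000 1.0000
    outer loop
      vertex 18.000 9.000 17.000
      vertex 2.636 2.636 17.000
      vertex 9.000 0.000 17.000
    endloop
  endfacet
  facet normal 0.0000 0.0000 1.0000
    outer loop
      vertex 18.000 9.000 17.000
      vertex 9.000 0.000 17.000
      vertex 15.364 2.636 17.000
    endloop
  endfacet
  facet normal 0.9239 0.3827 0.0000
    outer loop
      vertex 18.000 9.000 0.000
      vertex 15.364 15.364 0.000
      vertex 15.364 15.364 17.000
    endloop
  endfacet
  facet normal 0.9239 0.3827 0.0000
    outer loop
      vertex 18.000 9.000 0.000
      vertex 15.364 15.364 17.000
      vertex 18.000 9.000 17.000
    endloop
  endfacet
  facet normal 0.3827 0.9239 0.0000
    outer loop
      vertex 15.364 15.364 0.000
      vertex 9.000 18.000 0.000
      vertex 9.000 18.000 17.000
    endloop
  endfacet
  facet normal 0.3827 0.9239 0.0000
    outer loop
      vertex 15.364 15.364 0.000
      vertex 9.000 18.000 17.000
      vertex 15.364 15.364 17.000
    endloop
  endfacet
  facet normal -0.3827 0.9239 0.0000
    outer loop
      vertex 9.000 18.000 0.000
      vertex 2.636 15.364 0.000
      vertex 2.636 15.364 17.000
    endloop
  endfacet
  facet normal -0.3827 0.9239 0.0000
    outer loop
      vertex 9.000 18.000 0.000
      vertex 2.636 15.364 17.000
      vertex 9.000 18.000 17.000
    endloop
  endfacet
  facet normal -0.9239 0.3827 0.0000
    outer loop
      vertex 2.636 15.364 0.000
      vertex 0.000 9.000 0.000
      vertex 0.000 9.000 17.000
    endloop
  endfacet
  facet normal -0.9239 0.3827 0.0000
    outer loop
      vertex 2.636 15.364 0.000
      vertex 0.000 9.000 17.000
      vertex 2.636 15.364 17.000
    endloop
  endfacet
  facet normal -0.9239 -0.3827 0.0000
    outer loop
      vertex 0.000 9.000 0.000
      vertex 2.636 2.636 0.000
      vertex 2.636 2.636 17.000
    endloop
  endfacet
  facet normal -0.9239 -0.3827 0.0000
    outer loop
      vertex 0.000 9.000 0.000
      vertex 2.636 2.636 17.000
      vertex 0.000 9.000 17.000
    endloop
  endfacet
  facet normal -0.3827 -0.9239 0.0000
    outer loop
      vertex 2.636 2.636 0.000
      vertex 9.000 0.000 0.000
      vertex 9.000 0.000 17.000
    endloop
  endfacet
  facet normal -0.3827 -0.9239 0.0000
    outer loop
      vertex 2.636 2.636 0.000
      vertex 9.000 0.000 17.000
      vertex 2.636 2.636 17.000
    endloop
  endfacet
  facet normal 0.3827 -0.9239 0.0000
    outer loop
      vertex 9.000 0.000 0.000
      vertex 15.364 2.636 0.000
      vertex 15.364 2.636 17.000
    endloop
  endfacet
  facet normal 0.3827 -0.9239 0.0000
    outer loop
      vertex 9.000 0.000 0.000
      vertex 15.364 2.636 17.000
      vertex 9.000 0.000 17.000
    endloop
  endfacet
  facet normal 0.9239 -0.3827 0.0000
    outer loop
      vertex 15.364 2.636 0.000
      vertex 18.000 9.000 0.000
      vertex 18.000 9.000 17.000
    endloop
  endfacet
  facet normal 0.9239 -0.3827 0.0000
    outer loop
      vertex 15.364 2.636 0.000
      vertex 18.000 9.000 17.000
      vertex 15.364 2.636 17.000
    endloop
  endfacet
endsolid part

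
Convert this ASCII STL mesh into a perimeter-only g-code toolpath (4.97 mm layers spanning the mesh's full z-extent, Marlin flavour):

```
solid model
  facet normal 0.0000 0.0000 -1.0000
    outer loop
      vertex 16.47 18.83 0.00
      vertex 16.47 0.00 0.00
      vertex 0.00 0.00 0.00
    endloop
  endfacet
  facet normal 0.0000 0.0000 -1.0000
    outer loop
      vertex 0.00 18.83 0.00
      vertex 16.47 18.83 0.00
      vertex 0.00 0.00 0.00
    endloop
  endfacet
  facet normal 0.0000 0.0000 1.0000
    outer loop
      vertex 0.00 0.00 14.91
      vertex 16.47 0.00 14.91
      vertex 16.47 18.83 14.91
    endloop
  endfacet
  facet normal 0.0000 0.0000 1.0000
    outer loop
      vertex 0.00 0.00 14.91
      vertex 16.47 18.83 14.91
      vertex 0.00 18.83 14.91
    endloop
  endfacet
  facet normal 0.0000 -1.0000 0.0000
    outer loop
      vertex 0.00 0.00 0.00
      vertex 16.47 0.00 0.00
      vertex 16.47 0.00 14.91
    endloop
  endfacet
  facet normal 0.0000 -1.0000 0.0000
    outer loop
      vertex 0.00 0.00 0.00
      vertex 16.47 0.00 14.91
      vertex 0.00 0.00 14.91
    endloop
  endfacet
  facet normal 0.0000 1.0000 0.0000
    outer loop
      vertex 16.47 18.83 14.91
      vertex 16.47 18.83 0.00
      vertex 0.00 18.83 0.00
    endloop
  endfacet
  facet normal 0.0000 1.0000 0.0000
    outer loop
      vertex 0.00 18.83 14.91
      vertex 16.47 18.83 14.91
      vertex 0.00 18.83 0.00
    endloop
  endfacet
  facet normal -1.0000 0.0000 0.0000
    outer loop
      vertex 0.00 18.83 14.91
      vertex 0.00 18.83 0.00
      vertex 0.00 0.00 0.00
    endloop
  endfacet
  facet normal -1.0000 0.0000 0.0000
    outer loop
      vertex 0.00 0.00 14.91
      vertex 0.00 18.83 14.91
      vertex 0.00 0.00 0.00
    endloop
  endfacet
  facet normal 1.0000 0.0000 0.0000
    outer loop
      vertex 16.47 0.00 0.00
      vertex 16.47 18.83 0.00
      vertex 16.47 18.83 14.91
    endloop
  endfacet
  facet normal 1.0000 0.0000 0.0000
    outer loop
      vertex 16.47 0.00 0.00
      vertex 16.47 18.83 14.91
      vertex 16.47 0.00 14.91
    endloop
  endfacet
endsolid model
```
; perimeter-only toolpath
G21 ; units = mm
G90 ; absolute positioning
G28 ; home
; layer 1
G0 Z4.97
G0 X0.00 Y0.00
G1 X16.47 Y0.00
G1 X16.47 Y18.83
G1 X0.00 Y18.83
G1 X0.00 Y0.00
; layer 2
G0 Z9.94
G0 X0.00 Y0.00
G1 X16.47 Y0.00
G1 X16.47 Y18.83
G1 X0.00 Y18.83
G1 X0.00 Y0.00
; layer 3
G0 Z14.91
G0 X0.00 Y0.00
G1 X16.47 Y0.00
G1 X16.47 Y18.83
G1 X0.00 Y18.83
G1 X0.00 Y0.00
M2 ; end

The solid is a rectangular box, roughly 16.5 × 18.8 mm footprint and 14.9 mm tall. Slicing at Δz = 4.97 mm — 3 equal slices spanning the solid's height, so layer i sits at z = i·h/3 — gives 3 non-empty perimeters. Each is a 4-segment closed polygon; G0 lifts to the layer z and rapids to the start vertex, then G1 traces the edges.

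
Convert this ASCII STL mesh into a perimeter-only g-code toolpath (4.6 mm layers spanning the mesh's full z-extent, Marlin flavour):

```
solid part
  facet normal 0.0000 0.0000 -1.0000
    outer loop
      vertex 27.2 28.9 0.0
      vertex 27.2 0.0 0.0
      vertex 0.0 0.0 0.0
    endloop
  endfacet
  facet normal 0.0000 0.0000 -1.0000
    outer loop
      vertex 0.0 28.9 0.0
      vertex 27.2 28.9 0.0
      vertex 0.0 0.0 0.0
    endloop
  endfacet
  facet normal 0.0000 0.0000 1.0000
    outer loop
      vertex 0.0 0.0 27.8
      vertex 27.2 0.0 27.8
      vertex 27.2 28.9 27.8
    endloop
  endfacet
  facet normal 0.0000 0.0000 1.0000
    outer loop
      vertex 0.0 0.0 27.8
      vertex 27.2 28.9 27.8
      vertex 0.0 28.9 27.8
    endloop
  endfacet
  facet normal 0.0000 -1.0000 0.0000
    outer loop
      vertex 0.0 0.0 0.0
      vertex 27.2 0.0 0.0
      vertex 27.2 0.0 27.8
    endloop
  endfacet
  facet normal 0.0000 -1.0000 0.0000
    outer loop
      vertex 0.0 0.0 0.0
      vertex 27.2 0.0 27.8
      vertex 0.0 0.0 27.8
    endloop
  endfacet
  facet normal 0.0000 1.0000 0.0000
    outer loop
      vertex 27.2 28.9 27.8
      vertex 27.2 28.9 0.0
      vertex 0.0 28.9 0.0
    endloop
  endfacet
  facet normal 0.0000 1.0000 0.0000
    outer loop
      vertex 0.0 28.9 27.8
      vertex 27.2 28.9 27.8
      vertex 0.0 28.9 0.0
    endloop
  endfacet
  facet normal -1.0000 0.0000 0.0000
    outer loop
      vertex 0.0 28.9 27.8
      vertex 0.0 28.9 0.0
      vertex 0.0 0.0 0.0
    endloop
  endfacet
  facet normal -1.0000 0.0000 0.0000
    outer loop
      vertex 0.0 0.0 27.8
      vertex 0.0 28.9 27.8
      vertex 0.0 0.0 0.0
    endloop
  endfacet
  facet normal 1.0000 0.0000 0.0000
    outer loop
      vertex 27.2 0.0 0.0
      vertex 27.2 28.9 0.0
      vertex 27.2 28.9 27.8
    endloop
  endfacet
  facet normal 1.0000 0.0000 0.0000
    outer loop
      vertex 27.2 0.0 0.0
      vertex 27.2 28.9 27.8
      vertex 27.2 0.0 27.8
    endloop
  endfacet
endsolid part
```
; perimeter-only toolpath
G21 ; units = mm
G90 ; absolute positioning
G28 ; home
; layer 1
G0 Z4.6
G0 X0.0 Y0.0
G1 X27.2 Y0.0
G1 X27.2 Y28.9
G1 X0.0 Y28.9
G1 X0.0 Y0.0
; layer 2
G0 Z9.3
G0 X0.0 Y0.0
G1 X27.2 Y0.0
G1 X27.2 Y28.9
G1 X0.0 Y28.9
G1 X0.0 Y0.0
; layer 3
G0 Z13.9
G0 X0.0 Y0.0
G1 X27.2 Y0.0
G1 X27.2 Y28.9
G1 X0.0 Y28.9
G1 X0.0 Y0.0
; layer 4
G0 Z18.5
G0 X0.0 Y0.0
G1 X27.2 Y0.0
G1 X27.2 Y28.9
G1 X0.0 Y28.9
G1 X0.0 Y0.0
; layer 5
G0 Z23.2
G0 X0.0 Y0.0
G1 X27.2 Y0.0
G1 X27.2 Y28.9
G1 X0.0 Y28.9
G1 X0.0 Y0.0
; layer 6
G0 Z27.8
G0 X0.0 Y0.0
G1 X27.2 Y0.0
G1 X27.2 Y28.9
G1 X0.0 Y28.9
G1 X0.0 Y0.0
M2 ; end

The solid is a rectangular box, roughly 27.2 × 28.9 mm footprint and 27.8 mm tall. Slicing at Δz = 4.6 mm — 6 equal slices spanning the solid's height, so layer i sits at z = i·h/6 — gives 6 non-empty perimeters. Each is a 4-segment closed polygon; G0 lifts to the layer z and rapids to the start vertex, then G1 traces the edges.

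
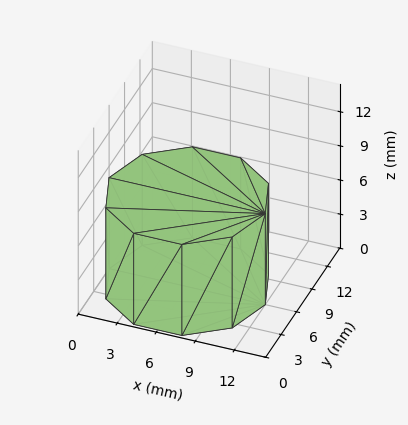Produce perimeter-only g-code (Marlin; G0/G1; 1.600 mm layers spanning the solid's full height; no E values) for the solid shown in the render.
Reading the render: the shape is a regular 10-sided prism (a cylinder approximated with 10 flat sides), circumscribed radius ≈ 6 mm, height ≈ 8 mm (dimensions read to the nearest mm from the axis ticks). For the g-code, the solid's height is divided into equal slices at the stated Δz and each level perimeter traced with G1 moves after a G0 lift.

; perimeter-only toolpath
G21 ; units = mm
G90 ; absolute positioning
G28 ; home
; layer 1
G0 Z1.600
G0 X12.000 Y6.000
G1 X10.854 Y9.527
G1 X7.854 Y11.706
G1 X4.146 Y11.706
G1 X1.146 Y9.527
G1 X0.000 Y6.000
G1 X1.146 Y2.473
G1 X4.146 Y0.294
G1 X7.854 Y0.294
G1 X10.854 Y2.473
G1 X12.000 Y6.000
; layer 2
G0 Z3.200
G0 X12.000 Y6.000
G1 X10.854 Y9.527
G1 X7.854 Y11.706
G1 X4.146 Y11.706
G1 X1.146 Y9.527
G1 X0.000 Y6.000
G1 X1.146 Y2.473
G1 X4.146 Y0.294
G1 X7.854 Y0.294
G1 X10.854 Y2.473
G1 X12.000 Y6.000
; layer 3
G0 Z4.800
G0 X12.000 Y6.000
G1 X10.854 Y9.527
G1 X7.854 Y11.706
G1 X4.146 Y11.706
G1 X1.146 Y9.527
G1 X0.000 Y6.000
G1 X1.146 Y2.473
G1 X4.146 Y0.294
G1 X7.854 Y0.294
G1 X10.854 Y2.473
G1 X12.000 Y6.000
; layer 4
G0 Z6.400
G0 X12.000 Y6.000
G1 X10.854 Y9.527
G1 X7.854 Y11.706
G1 X4.146 Y11.706
G1 X1.146 Y9.527
G1 X0.000 Y6.000
G1 X1.146 Y2.473
G1 X4.146 Y0.294
G1 X7.854 Y0.294
G1 X10.854 Y2.473
G1 X12.000 Y6.000
; layer 5
G0 Z8.000
G0 X12.000 Y6.000
G1 X10.854 Y9.527
G1 X7.854 Y11.706
G1 X4.146 Y11.706
G1 X1.146 Y9.527
G1 X0.000 Y6.000
G1 X1.146 Y2.473
G1 X4.146 Y0.294
G1 X7.854 Y0.294
G1 X10.854 Y2.473
G1 X12.000 Y6.000
M2 ; end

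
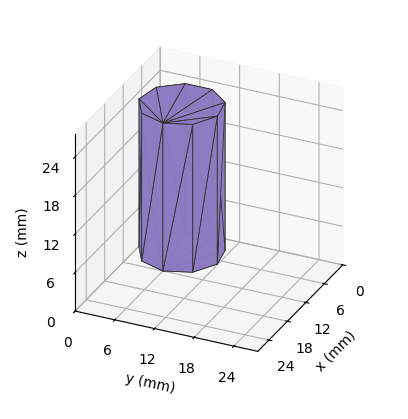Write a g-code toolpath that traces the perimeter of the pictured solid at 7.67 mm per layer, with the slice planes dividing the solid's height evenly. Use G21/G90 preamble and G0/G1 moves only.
Reading the render: the shape is a regular 9-sided prism (a cylinder approximated with 9 flat sides), circumscribed radius ≈ 6 mm, height ≈ 23 mm (dimensions read to the nearest mm from the axis ticks). For the g-code, the solid's height is divided into equal slices at the stated Δz and each level perimeter traced with G1 moves after a G0 lift.

; perimeter-only toolpath
G21 ; units = mm
G90 ; absolute positioning
G28 ; home
; layer 1
G0 Z7.67
G0 X12.00 Y6.00
G1 X10.60 Y9.86
G1 X7.04 Y11.91
G1 X3.00 Y11.20
G1 X0.36 Y8.05
G1 X0.36 Y3.95
G1 X3.00 Y0.80
G1 X7.04 Y0.09
G1 X10.60 Y2.14
G1 X12.00 Y6.00
; layer 2
G0 Z15.33
G0 X12.00 Y6.00
G1 X10.60 Y9.86
G1 X7.04 Y11.91
G1 X3.00 Y11.20
G1 X0.36 Y8.05
G1 X0.36 Y3.95
G1 X3.00 Y0.80
G1 X7.04 Y0.09
G1 X10.60 Y2.14
G1 X12.00 Y6.00
; layer 3
G0 Z23.00
G0 X12.00 Y6.00
G1 X10.60 Y9.86
G1 X7.04 Y11.91
G1 X3.00 Y11.20
G1 X0.36 Y8.05
G1 X0.36 Y3.95
G1 X3.00 Y0.80
G1 X7.04 Y0.09
G1 X10.60 Y2.14
G1 X12.00 Y6.00
M2 ; end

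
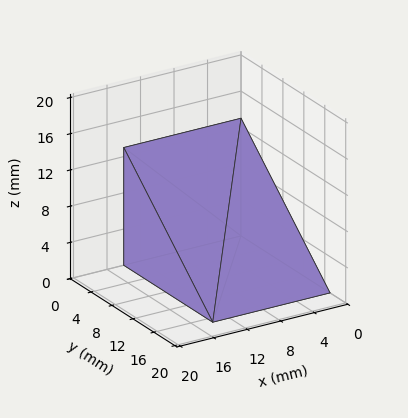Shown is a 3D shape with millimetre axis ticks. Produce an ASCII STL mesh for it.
Reading the render: the shape is a wedge (ramp): 14 × 17 mm base, rising to 13 mm along the y=0 edge and sloping linearly to z=0 at y=17 (dimensions read to the nearest mm from the axis ticks). For the STL, each face is triangulated and given an outward normal.

solid part
  facet normal 0.0000 0.0000 -1.0000
    outer loop
      vertex 14.000 17.000 0.000
      vertex 14.000 0.000 0.000
      vertex 0.000 0.000 0.000
    endloop
  endfacet
  facet normal 0.0000 0.0000 -1.0000
    outer loop
      vertex 0.000 17.000 0.000
      vertex 14.000 17.000 0.000
      vertex 0.000 0.000 0.000
    endloop
  endfacet
  facet normal 0.0000 -1.0000 0.0000
    outer loop
      vertex 0.000 0.000 0.000
      vertex 14.000 0.000 0.000
      vertex 14.000 0.000 13.000
    endloop
  endfacet
  facet normal 0.0000 -1.0000 0.0000
    outer loop
      vertex 0.000 0.000 0.000
      vertex 14.000 0.000 13.000
      vertex 0.000 0.000 13.000
    endloop
  endfacet
  facet normal 0.0000 0.6075 0.7944
    outer loop
      vertex 0.000 0.000 13.000
      vertex 14.000 0.000 13.000
      vertex 14.000 17.000 0.000
    endloop
  endfacet
  facet normal 0.0000 0.6075 0.7944
    outer loop
      vertex 0.000 0.000 13.000
      vertex 14.000 17.000 0.000
      vertex 0.000 17.000 0.000
    endloop
  endfacet
  facet normal -1.0000 0.0000 0.0000
    outer loop
      vertex 0.000 0.000 13.000
      vertex 0.000 17.000 0.000
      vertex 0.000 0.000 0.000
    endloop
  endfacet
  facet normal 1.0000 0.0000 0.0000
    outer loop
      vertex 14.000 0.000 0.000
      vertex 14.000 17.000 0.000
      vertex 14.000 0.000 13.000
    endloop
  endfacet
endsolid part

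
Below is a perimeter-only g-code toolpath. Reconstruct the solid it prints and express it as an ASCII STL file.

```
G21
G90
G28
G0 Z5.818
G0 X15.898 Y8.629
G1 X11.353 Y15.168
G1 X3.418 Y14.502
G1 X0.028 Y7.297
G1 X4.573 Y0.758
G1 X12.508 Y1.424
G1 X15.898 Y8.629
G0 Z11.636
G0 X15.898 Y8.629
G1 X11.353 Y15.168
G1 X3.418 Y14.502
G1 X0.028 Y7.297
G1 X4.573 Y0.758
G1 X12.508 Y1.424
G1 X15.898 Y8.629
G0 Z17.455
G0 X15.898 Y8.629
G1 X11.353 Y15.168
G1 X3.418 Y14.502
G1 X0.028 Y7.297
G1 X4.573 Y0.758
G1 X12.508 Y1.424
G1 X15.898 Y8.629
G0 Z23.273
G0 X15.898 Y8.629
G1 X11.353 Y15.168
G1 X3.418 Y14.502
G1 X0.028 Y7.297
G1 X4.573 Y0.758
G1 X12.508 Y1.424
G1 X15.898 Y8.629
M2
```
solid part
  facet normal 0.0000 0.0000 -1.0000
    outer loop
      vertex 3.418 14.502 0.000
      vertex 11.353 15.168 0.000
      vertex 15.898 8.629 0.000
    endloop
  endfacet
  facet normal 0.0000 0.0000 -1.0000
    outer loop
      vertex 0.028 7.297 0.000
      vertex 3.418 14.502 0.000
      vertex 15.898 8.629 0.000
    endloop
  endfacet
  facet normal 0.0000 0.0000 -1.0000
    outer loop
      vertex 4.573 0.758 0.000
      vertex 0.028 7.297 0.000
      vertex 15.898 8.629 0.000
    endloop
  endfacet
  facet normal 0.0000 0.0000 -1.0000
    outer loop
      vertex 12.508 1.424 0.000
      vertex 4.573 0.758 0.000
      vertex 15.898 8.629 0.000
    endloop
  endfacet
  facet normal 0.0000 0.0000 1.0000
    outer loop
      vertex 15.898 8.629 23.273
      vertex 11.353 15.168 23.273
      vertex 3.418 14.502 23.273
    endloop
  endfacet
  facet normal 0.0000 0.0000 1.0000
    outer loop
      vertex 15.898 8.629 23.273
      vertex 3.418 14.502 23.273
      vertex 0.028 7.297 23.273
    endloop
  endfacet
  facet normal 0.0000 0.0000 1.0000
    outer loop
      vertex 15.898 8.629 23.273
      vertex 0.028 7.297 23.273
      vertex 4.573 0.758 23.273
    endloop
  endfacet
  facet normal 0.0000 0.0000 1.0000
    outer loop
      vertex 15.898 8.629 23.273
      vertex 4.573 0.758 23.273
      vertex 12.508 1.424 23.273
    endloop
  endfacet
  facet normal 0.8211 0.5707 0.0000
    outer loop
      vertex 15.898 8.629 0.000
      vertex 11.353 15.168 0.000
      vertex 11.353 15.168 23.273
    endloop
  endfacet
  facet normal 0.8211 0.5707 0.0000
    outer loop
      vertex 15.898 8.629 0.000
      vertex 11.353 15.168 23.273
      vertex 15.898 8.629 23.273
    endloop
  endfacet
  facet normal -0.0836 0.9965 0.0000
    outer loop
      vertex 11.353 15.168 0.000
      vertex 3.418 14.502 0.000
      vertex 3.418 14.502 23.273
    endloop
  endfacet
  facet normal -0.0836 0.9965 0.0000
    outer loop
      vertex 11.353 15.168 0.000
      vertex 3.418 14.502 23.273
      vertex 11.353 15.168 23.273
    endloop
  endfacet
  facet normal -0.9048 0.4257 0.0000
    outer loop
      vertex 3.418 14.502 0.000
      vertex 0.028 7.297 0.000
      vertex 0.028 7.297 23.273
    endloop
  endfacet
  facet normal -0.9048 0.4257 0.0000
    outer loop
      vertex 3.418 14.502 0.000
      vertex 0.028 7.297 23.273
      vertex 3.418 14.502 23.273
    endloop
  endfacet
  facet normal -0.8211 -0.5707 0.0000
    outer loop
      vertex 0.028 7.297 0.000
      vertex 4.573 0.758 0.000
      vertex 4.573 0.758 23.273
    endloop
  endfacet
  facet normal -0.8211 -0.5707 0.0000
    outer loop
      vertex 0.028 7.297 0.000
      vertex 4.573 0.758 23.273
      vertex 0.028 7.297 23.273
    endloop
  endfacet
  facet normal 0.0836 -0.9965 0.0000
    outer loop
      vertex 4.573 0.758 0.000
      vertex 12.508 1.424 0.000
      vertex 12.508 1.424 23.273
    endloop
  endfacet
  facet normal 0.0836 -0.9965 0.0000
    outer loop
      vertex 4.573 0.758 0.000
      vertex 12.508 1.424 23.273
      vertex 4.573 0.758 23.273
    endloop
  endfacet
  facet normal 0.9048 -0.4257 0.0000
    outer loop
      vertex 12.508 1.424 0.000
      vertex 15.898 8.629 0.000
      vertex 15.898 8.629 23.273
    endloop
  endfacet
  facet normal 0.9048 -0.4257 0.0000
    outer loop
      vertex 12.508 1.424 0.000
      vertex 15.898 8.629 23.273
      vertex 12.508 1.424 23.273
    endloop
  endfacet
endsolid part

The G0 Z moves step by Δz≈5.818 mm. Every layer's G1 loop is the same polygon, so the solid is a straight extrusion of it from z=0 to z≈23.3. Closing with flat bottom and top caps and triangulating gives 20 facets — a regular 6-sided prism (a cylinder approximated with 6 flat sides), circumscribed radius ≈ 7.96 mm, height ≈ 23.3 mm.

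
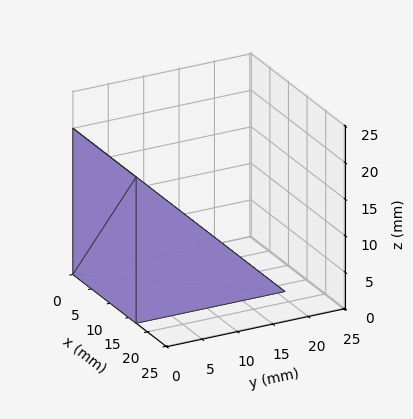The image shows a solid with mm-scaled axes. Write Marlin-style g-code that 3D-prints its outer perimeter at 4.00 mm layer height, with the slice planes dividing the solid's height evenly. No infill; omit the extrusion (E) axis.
Reading the render: the shape is a wedge (ramp): 17 × 21 mm base, rising to 20 mm along the y=0 edge and sloping linearly to z=0 at y=21 (dimensions read to the nearest mm from the axis ticks). For the g-code, the solid's height is divided into equal slices at the stated Δz and each level perimeter traced with G1 moves after a G0 lift.

; perimeter-only toolpath
G21 ; units = mm
G90 ; absolute positioning
G28 ; home
; layer 1
G0 Z4.00
G0 X0.00 Y0.00
G1 X17.00 Y0.00
G1 X17.00 Y16.80
G1 X0.00 Y16.80
G1 X0.00 Y0.00
; layer 2
G0 Z8.00
G0 X0.00 Y0.00
G1 X17.00 Y0.00
G1 X17.00 Y12.60
G1 X0.00 Y12.60
G1 X0.00 Y0.00
; layer 3
G0 Z12.00
G0 X0.00 Y0.00
G1 X17.00 Y0.00
G1 X17.00 Y8.40
G1 X0.00 Y8.40
G1 X0.00 Y0.00
; layer 4
G0 Z16.00
G0 X0.00 Y0.00
G1 X17.00 Y0.00
G1 X17.00 Y4.20
G1 X0.00 Y4.20
G1 X0.00 Y0.00
M2 ; end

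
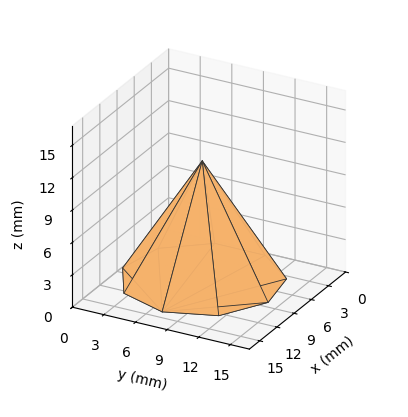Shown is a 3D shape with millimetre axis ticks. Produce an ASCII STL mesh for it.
Reading the render: the shape is a regular 9-sided pyramid, base circumscribed radius ≈ 7 mm, apex at z ≈ 11 mm (dimensions read to the nearest mm from the axis ticks). For the STL, each face is triangulated and given an outward normal.

solid part
  facet normal 0.0000 0.0000 -1.0000
    outer loop
      vertex 8.2 13.9 0.0
      vertex 12.4 11.5 0.0
      vertex 14.0 7.0 0.0
    endloop
  endfacet
  facet normal 0.0000 0.0000 -1.0000
    outer loop
      vertex 3.5 13.1 0.0
      vertex 8.2 13.9 0.0
      vertex 14.0 7.0 0.0
    endloop
  endfacet
  facet normal 0.0000 0.0000 -1.0000
    outer loop
      vertex 0.4 9.4 0.0
      vertex 3.5 13.1 0.0
      vertex 14.0 7.0 0.0
    endloop
  endfacet
  facet normal 0.0000 0.0000 -1.0000
    outer loop
      vertex 0.4 4.6 0.0
      vertex 0.4 9.4 0.0
      vertex 14.0 7.0 0.0
    endloop
  endfacet
  facet normal 0.0000 0.0000 -1.0000
    outer loop
      vertex 3.5 0.9 0.0
      vertex 0.4 4.6 0.0
      vertex 14.0 7.0 0.0
    endloop
  endfacet
  facet normal 0.0000 0.0000 -1.0000
    outer loop
      vertex 8.2 0.1 0.0
      vertex 3.5 0.9 0.0
      vertex 14.0 7.0 0.0
    endloop
  endfacet
  facet normal 0.0000 0.0000 -1.0000
    outer loop
      vertex 12.4 2.5 0.0
      vertex 8.2 0.1 0.0
      vertex 14.0 7.0 0.0
    endloop
  endfacet
  facet normal 0.8081 0.2873 0.5142
    outer loop
      vertex 14.0 7.0 0.0
      vertex 12.4 11.5 0.0
      vertex 7.0 7.0 11.0
    endloop
  endfacet
  facet normal 0.4257 0.7449 0.5137
    outer loop
      vertex 12.4 11.5 0.0
      vertex 8.2 13.9 0.0
      vertex 7.0 7.0 11.0
    endloop
  endfacet
  facet normal -0.1439 0.8453 0.5145
    outer loop
      vertex 8.2 13.9 0.0
      vertex 3.5 13.1 0.0
      vertex 7.0 7.0 11.0
    endloop
  endfacet
  facet normal -0.6573 0.5507 0.5145
    outer loop
      vertex 3.5 13.1 0.0
      vertex 0.4 9.4 0.0
      vertex 7.0 7.0 11.0
    endloop
  endfacet
  facet normal -0.8575 0.0000 0.5145
    outer loop
      vertex 0.4 9.4 0.0
      vertex 0.4 4.6 0.0
      vertex 7.0 7.0 11.0
    endloop
  endfacet
  facet normal -0.6573 -0.5507 0.5145
    outer loop
      vertex 0.4 4.6 0.0
      vertex 3.5 0.9 0.0
      vertex 7.0 7.0 11.0
    endloop
  endfacet
  facet normal -0.1439 -0.8453 0.5145
    outer loop
      vertex 3.5 0.9 0.0
      vertex 8.2 0.1 0.0
      vertex 7.0 7.0 11.0
    endloop
  endfacet
  facet normal 0.4257 -0.7449 0.5137
    outer loop
      vertex 8.2 0.1 0.0
      vertex 12.4 2.5 0.0
      vertex 7.0 7.0 11.0
    endloop
  endfacet
  facet normal 0.8081 -0.2873 0.5142
    outer loop
      vertex 12.4 2.5 0.0
      vertex 14.0 7.0 0.0
      vertex 7.0 7.0 11.0
    endloop
  endfacet
endsolid part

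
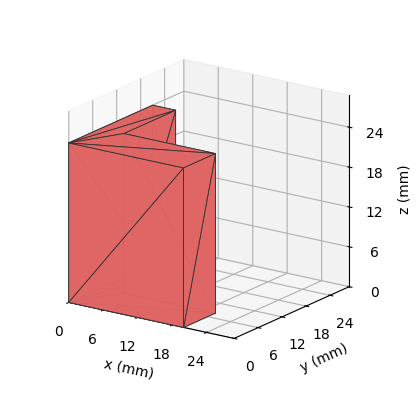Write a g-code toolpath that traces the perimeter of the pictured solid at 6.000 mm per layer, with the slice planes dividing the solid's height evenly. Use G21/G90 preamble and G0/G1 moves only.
Reading the render: the shape is an L-shaped prism: outer 20 × 21 mm, arm thicknesses ≈ 8 mm (horizontal) and 4 mm (vertical), extruded 24 mm in z (dimensions read to the nearest mm from the axis ticks). For the g-code, the solid's height is divided into equal slices at the stated Δz and each level perimeter traced with G1 moves after a G0 lift.

; perimeter-only toolpath
G21 ; units = mm
G90 ; absolute positioning
G28 ; home
; layer 1
G0 Z6.000
G0 X0.000 Y0.000
G1 X20.000 Y0.000
G1 X20.000 Y8.000
G1 X4.000 Y8.000
G1 X4.000 Y21.000
G1 X0.000 Y21.000
G1 X0.000 Y0.000
; layer 2
G0 Z12.000
G0 X0.000 Y0.000
G1 X20.000 Y0.000
G1 X20.000 Y8.000
G1 X4.000 Y8.000
G1 X4.000 Y21.000
G1 X0.000 Y21.000
G1 X0.000 Y0.000
; layer 3
G0 Z18.000
G0 X0.000 Y0.000
G1 X20.000 Y0.000
G1 X20.000 Y8.000
G1 X4.000 Y8.000
G1 X4.000 Y21.000
G1 X0.000 Y21.000
G1 X0.000 Y0.000
; layer 4
G0 Z24.000
G0 X0.000 Y0.000
G1 X20.000 Y0.000
G1 X20.000 Y8.000
G1 X4.000 Y8.000
G1 X4.000 Y21.000
G1 X0.000 Y21.000
G1 X0.000 Y0.000
M2 ; end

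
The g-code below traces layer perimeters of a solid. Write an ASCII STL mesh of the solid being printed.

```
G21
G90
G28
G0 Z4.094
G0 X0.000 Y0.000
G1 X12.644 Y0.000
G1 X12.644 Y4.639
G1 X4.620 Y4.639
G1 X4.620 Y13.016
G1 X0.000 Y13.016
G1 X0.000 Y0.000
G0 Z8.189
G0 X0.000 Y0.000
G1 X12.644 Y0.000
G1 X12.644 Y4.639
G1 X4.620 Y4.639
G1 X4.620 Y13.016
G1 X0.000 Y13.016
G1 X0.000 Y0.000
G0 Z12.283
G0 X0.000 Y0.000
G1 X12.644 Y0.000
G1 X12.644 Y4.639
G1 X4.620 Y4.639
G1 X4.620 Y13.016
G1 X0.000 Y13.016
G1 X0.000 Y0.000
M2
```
solid part
  facet normal 0.0000 0.0000 -1.0000
    outer loop
      vertex 12.644 4.639 0.000
      vertex 12.644 0.000 0.000
      vertex 0.000 0.000 0.000
    endloop
  endfacet
  facet normal 0.0000 0.0000 -1.0000
    outer loop
      vertex 4.620 4.639 0.000
      vertex 12.644 4.639 0.000
      vertex 0.000 0.000 0.000
    endloop
  endfacet
  facet normal 0.0000 0.0000 -1.0000
    outer loop
      vertex 4.620 13.016 0.000
      vertex 4.620 4.639 0.000
      vertex 0.000 0.000 0.000
    endloop
  endfacet
  facet normal 0.0000 0.0000 -1.0000
    outer loop
      vertex 0.000 13.016 0.000
      vertex 4.620 13.016 0.000
      vertex 0.000 0.000 0.000
    endloop
  endfacet
  facet normal 0.0000 0.0000 1.0000
    outer loop
      vertex 0.000 0.000 12.283
      vertex 12.644 0.000 12.283
      vertex 12.644 4.639 12.283
    endloop
  endfacet
  facet normal 0.0000 0.0000 1.0000
    outer loop
      vertex 0.000 0.000 12.283
      vertex 12.644 4.639 12.283
      vertex 4.620 4.639 12.283
    endloop
  endfacet
  facet normal 0.0000 0.0000 1.0000
    outer loop
      vertex 0.000 0.000 12.283
      vertex 4.620 4.639 12.283
      vertex 4.620 13.016 12.283
    endloop
  endfacet
  facet normal 0.0000 0.0000 1.0000
    outer loop
      vertex 0.000 0.000 12.283
      vertex 4.620 13.016 12.283
      vertex 0.000 13.016 12.283
    endloop
  endfacet
  facet normal 0.0000 -1.0000 0.0000
    outer loop
      vertex 0.000 0.000 0.000
      vertex 12.644 0.000 0.000
      vertex 12.644 0.000 12.283
    endloop
  endfacet
  facet normal 0.0000 -1.0000 0.0000
    outer loop
      vertex 0.000 0.000 0.000
      vertex 12.644 0.000 12.283
      vertex 0.000 0.000 12.283
    endloop
  endfacet
  facet normal 1.0000 0.0000 0.0000
    outer loop
      vertex 12.644 0.000 0.000
      vertex 12.644 4.639 0.000
      vertex 12.644 4.639 12.283
    endloop
  endfacet
  facet normal 1.0000 0.0000 0.0000
    outer loop
      vertex 12.644 0.000 0.000
      vertex 12.644 4.639 12.283
      vertex 12.644 0.000 12.283
    endloop
  endfacet
  facet normal 0.0000 1.0000 0.0000
    outer loop
      vertex 12.644 4.639 0.000
      vertex 4.620 4.639 0.000
      vertex 4.620 4.639 12.283
    endloop
  endfacet
  facet normal 0.0000 1.0000 0.0000
    outer loop
      vertex 12.644 4.639 0.000
      vertex 4.620 4.639 12.283
      vertex 12.644 4.639 12.283
    endloop
  endfacet
  facet normal 1.0000 0.0000 0.0000
    outer loop
      vertex 4.620 4.639 0.000
      vertex 4.620 13.016 0.000
      vertex 4.620 13.016 12.283
    endloop
  endfacet
  facet normal 1.0000 0.0000 0.0000
    outer loop
      vertex 4.620 4.639 0.000
      vertex 4.620 13.016 12.283
      vertex 4.620 4.639 12.283
    endloop
  endfacet
  facet normal 0.0000 1.0000 0.0000
    outer loop
      vertex 4.620 13.016 0.000
      vertex 0.000 13.016 0.000
      vertex 0.000 13.016 12.283
    endloop
  endfacet
  facet normal 0.0000 1.0000 0.0000
    outer loop
      vertex 4.620 13.016 0.000
      vertex 0.000 13.016 12.283
      vertex 4.620 13.016 12.283
    endloop
  endfacet
  facet normal -1.0000 0.0000 0.0000
    outer loop
      vertex 0.000 13.016 0.000
      vertex 0.000 0.000 0.000
      vertex 0.000 0.000 12.283
    endloop
  endfacet
  facet normal -1.0000 0.0000 0.0000
    outer loop
      vertex 0.000 13.016 0.000
      vertex 0.000 0.000 12.283
      vertex 0.000 13.016 12.283
    endloop
  endfacet
endsolid part

The G0 Z moves step by Δz≈4.094 mm. Every layer's G1 loop is the same polygon, so the solid is a straight extrusion of it from z=0 to z≈12.3. Closing with flat bottom and top caps and triangulating gives 20 facets — an L-shaped prism: outer 12.6 × 13 mm, arm thicknesses ≈ 4.64 mm (horizontal) and 4.62 mm (vertical), extruded 12.3 mm in z.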